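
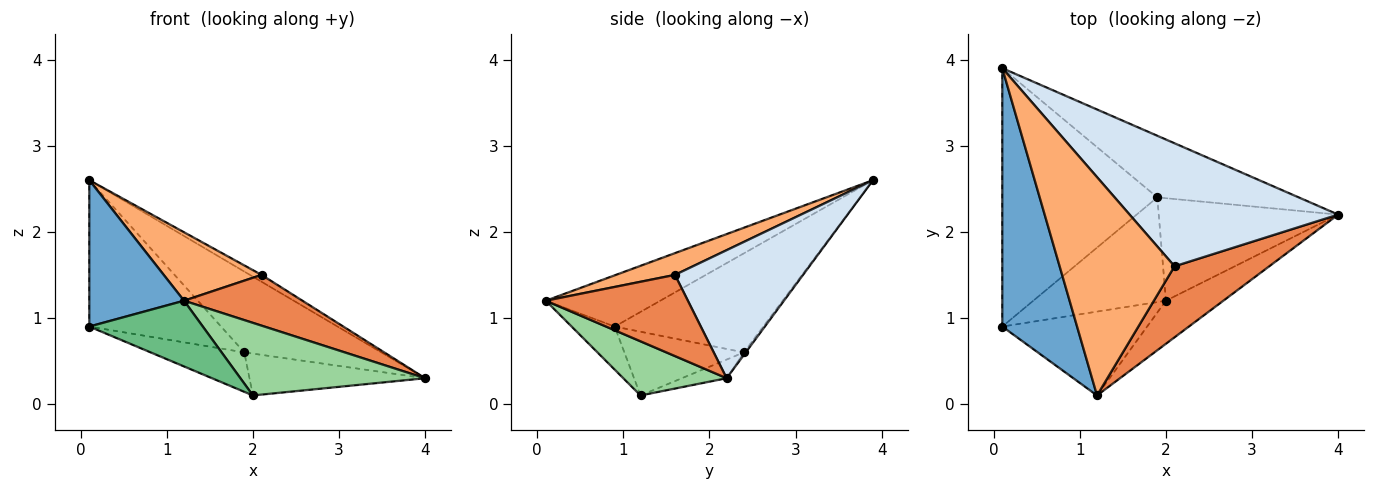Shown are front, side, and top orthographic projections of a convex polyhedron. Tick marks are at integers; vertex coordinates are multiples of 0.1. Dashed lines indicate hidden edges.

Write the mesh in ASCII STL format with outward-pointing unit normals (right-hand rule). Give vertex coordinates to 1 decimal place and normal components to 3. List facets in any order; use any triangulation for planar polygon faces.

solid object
 facet normal -0.512 -0.424 0.747
  outer loop
   vertex 1.2 0.1 1.2
   vertex 0.1 3.9 2.6
   vertex 0.1 0.9 0.9
  endloop
 endfacet
 facet normal -0.486 0.431 -0.760
  outer loop
   vertex 1.9 2.4 0.6
   vertex 0.1 0.9 0.9
   vertex 0.1 3.9 2.6
  endloop
 endfacet
 facet normal -0.011 0.795 -0.606
  outer loop
   vertex 1.9 2.4 0.6
   vertex 0.1 3.9 2.6
   vertex 4.0 2.2 0.3
  endloop
 endfacet
 facet normal 0.523 0.047 0.851
  outer loop
   vertex 2.1 1.6 1.5
   vertex 4.0 2.2 0.3
   vertex 0.1 3.9 2.6
  endloop
 endfacet
 facet normal 0.572 -0.477 0.667
  outer loop
   vertex 2.1 1.6 1.5
   vertex 1.2 0.1 1.2
   vertex 4.0 2.2 0.3
  endloop
 endfacet
 facet normal 0.178 -0.294 0.939
  outer loop
   vertex 2.1 1.6 1.5
   vertex 0.1 3.9 2.6
   vertex 1.2 0.1 1.2
  endloop
 endfacet
 facet normal -0.410 0.321 -0.854
  outer loop
   vertex 2.0 1.2 0.1
   vertex 0.1 0.9 0.9
   vertex 1.9 2.4 0.6
  endloop
 endfacet
 facet normal -0.096 0.376 -0.922
  outer loop
   vertex 2.0 1.2 0.1
   vertex 1.9 2.4 0.6
   vertex 4.0 2.2 0.3
  endloop
 endfacet
 facet normal -0.228 -0.601 -0.766
  outer loop
   vertex 2.0 1.2 0.1
   vertex 1.2 0.1 1.2
   vertex 0.1 0.9 0.9
  endloop
 endfacet
 facet normal 0.433 -0.775 -0.460
  outer loop
   vertex 2.0 1.2 0.1
   vertex 4.0 2.2 0.3
   vertex 1.2 0.1 1.2
  endloop
 endfacet
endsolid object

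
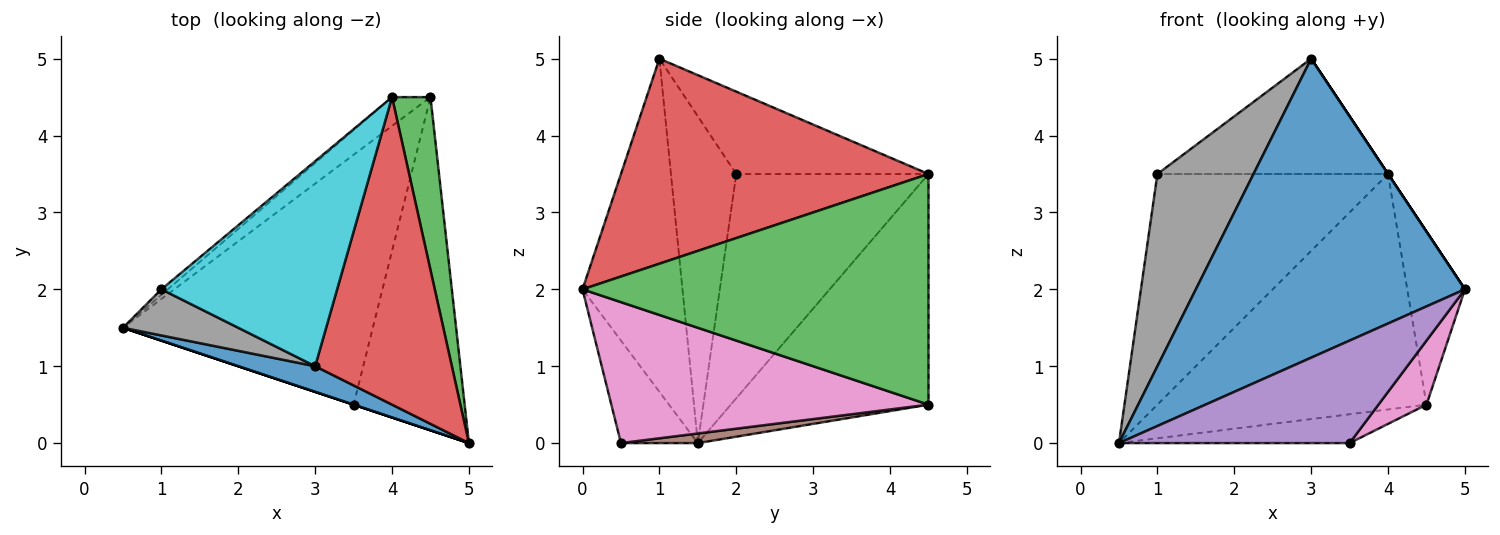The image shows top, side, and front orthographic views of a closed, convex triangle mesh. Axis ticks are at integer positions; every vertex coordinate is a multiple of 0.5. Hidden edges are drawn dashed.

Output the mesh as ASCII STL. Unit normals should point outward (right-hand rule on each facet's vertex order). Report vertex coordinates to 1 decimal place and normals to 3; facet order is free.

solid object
 facet normal -0.347 -0.934 0.080
  outer loop
   vertex 3.0 1.0 5.0
   vertex 0.5 1.5 0.0
   vertex 5.0 0.0 2.0
  endloop
 endfacet
 facet normal -0.589 0.802 -0.098
  outer loop
   vertex 4.0 4.5 3.5
   vertex 4.5 4.5 0.5
   vertex 0.5 1.5 0.0
  endloop
 endfacet
 facet normal 0.973 0.162 0.162
  outer loop
   vertex 4.0 4.5 3.5
   vertex 5.0 0.0 2.0
   vertex 4.5 4.5 0.5
  endloop
 endfacet
 facet normal 0.832 0.000 0.555
  outer loop
   vertex 4.0 4.5 3.5
   vertex 3.0 1.0 5.0
   vertex 5.0 0.0 2.0
  endloop
 endfacet
 facet normal -0.316 -0.949 0.000
  outer loop
   vertex 3.5 0.5 0.0
   vertex 5.0 0.0 2.0
   vertex 0.5 1.5 0.0
  endloop
 endfacet
 facet normal 0.038 0.115 -0.993
  outer loop
   vertex 3.5 0.5 0.0
   vertex 0.5 1.5 0.0
   vertex 4.5 4.5 0.5
  endloop
 endfacet
 facet normal 0.780 -0.118 -0.615
  outer loop
   vertex 3.5 0.5 0.0
   vertex 4.5 4.5 0.5
   vertex 5.0 0.0 2.0
  endloop
 endfacet
 facet normal -0.552 -0.811 0.195
  outer loop
   vertex 1.0 2.0 3.5
   vertex 0.5 1.5 0.0
   vertex 3.0 1.0 5.0
  endloop
 endfacet
 facet normal -0.640 0.768 -0.018
  outer loop
   vertex 1.0 2.0 3.5
   vertex 4.0 4.5 3.5
   vertex 0.5 1.5 0.0
  endloop
 endfacet
 facet normal -0.378 0.454 0.807
  outer loop
   vertex 1.0 2.0 3.5
   vertex 3.0 1.0 5.0
   vertex 4.0 4.5 3.5
  endloop
 endfacet
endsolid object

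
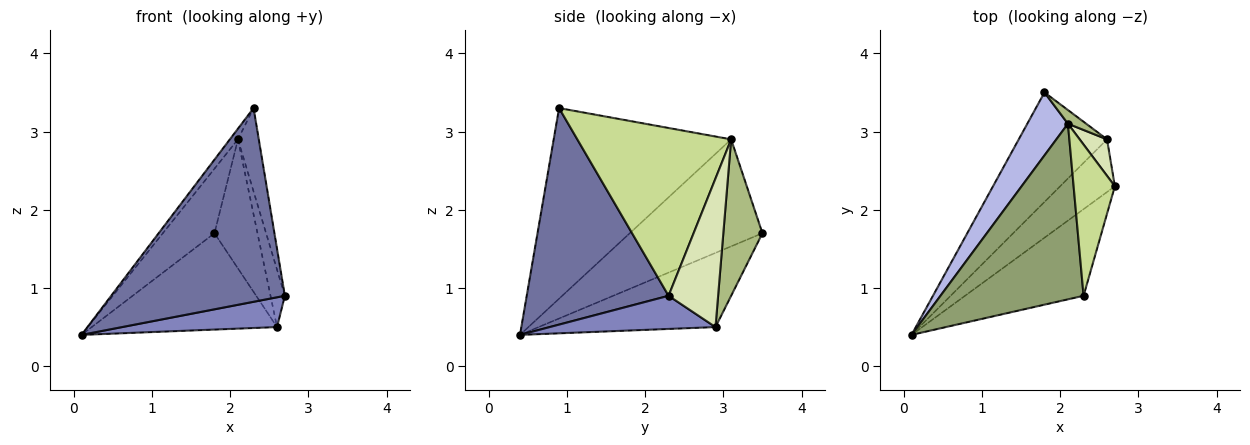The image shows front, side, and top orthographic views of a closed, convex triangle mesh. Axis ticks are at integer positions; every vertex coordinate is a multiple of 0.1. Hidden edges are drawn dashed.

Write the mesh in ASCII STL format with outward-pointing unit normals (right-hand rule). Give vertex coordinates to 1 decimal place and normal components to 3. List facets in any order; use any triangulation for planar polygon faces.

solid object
 facet normal 0.598 -0.732 -0.327
  outer loop
   vertex 2.3 0.9 3.3
   vertex 0.1 0.4 0.4
   vertex 2.7 2.3 0.9
  endloop
 endfacet
 facet normal 0.466 -0.436 -0.770
  outer loop
   vertex 2.6 2.9 0.5
   vertex 2.7 2.3 0.9
   vertex 0.1 0.4 0.4
  endloop
 endfacet
 facet normal -0.533 0.559 -0.635
  outer loop
   vertex 2.6 2.9 0.5
   vertex 0.1 0.4 0.4
   vertex 1.8 3.5 1.7
  endloop
 endfacet
 facet normal -0.879 0.342 0.334
  outer loop
   vertex 2.1 3.1 2.9
   vertex 1.8 3.5 1.7
   vertex 0.1 0.4 0.4
  endloop
 endfacet
 facet normal -0.799 0.036 0.600
  outer loop
   vertex 2.1 3.1 2.9
   vertex 0.1 0.4 0.4
   vertex 2.3 0.9 3.3
  endloop
 endfacet
 facet normal 0.671 0.738 0.078
  outer loop
   vertex 2.1 3.1 2.9
   vertex 2.6 2.9 0.5
   vertex 1.8 3.5 1.7
  endloop
 endfacet
 facet normal 0.963 0.131 0.237
  outer loop
   vertex 2.1 3.1 2.9
   vertex 2.3 0.9 3.3
   vertex 2.7 2.3 0.9
  endloop
 endfacet
 facet normal 0.946 0.274 0.174
  outer loop
   vertex 2.1 3.1 2.9
   vertex 2.7 2.3 0.9
   vertex 2.6 2.9 0.5
  endloop
 endfacet
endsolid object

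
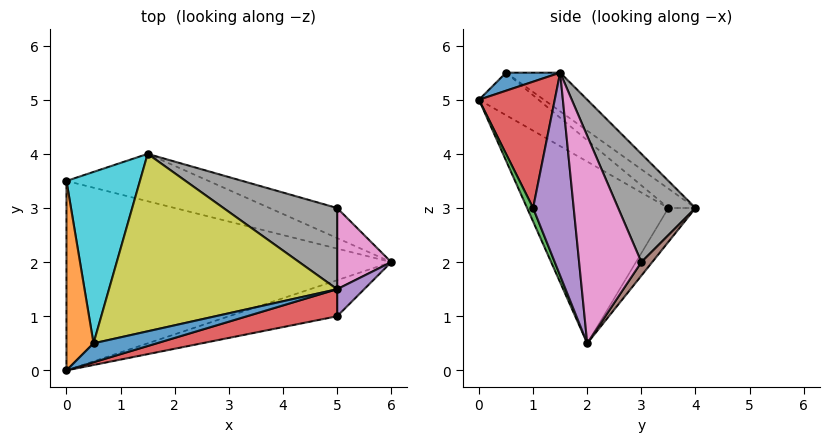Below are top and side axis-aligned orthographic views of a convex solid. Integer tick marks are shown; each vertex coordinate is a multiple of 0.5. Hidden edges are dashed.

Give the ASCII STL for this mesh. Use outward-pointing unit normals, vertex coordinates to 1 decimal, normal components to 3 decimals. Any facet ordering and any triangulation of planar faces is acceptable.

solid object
 facet normal -0.437 -0.446 -0.781
  outer loop
   vertex 0.0 3.5 3.0
   vertex 6.0 2.0 0.5
   vertex 0.0 0.0 5.0
  endloop
 endfacet
 facet normal -0.190 0.571 -0.799
  outer loop
   vertex 0.0 3.5 3.0
   vertex 1.5 4.0 3.0
   vertex 6.0 2.0 0.5
  endloop
 endfacet
 facet normal 0.044 -0.934 -0.356
  outer loop
   vertex 5.0 1.0 3.0
   vertex 0.0 0.0 5.0
   vertex 6.0 2.0 0.5
  endloop
 endfacet
 facet normal 0.265 -0.946 0.189
  outer loop
   vertex 5.0 1.0 3.0
   vertex 5.0 1.5 5.5
   vertex 0.0 0.0 5.0
  endloop
 endfacet
 facet normal 0.827 -0.551 0.110
  outer loop
   vertex 5.0 1.0 3.0
   vertex 6.0 2.0 0.5
   vertex 5.0 1.5 5.5
  endloop
 endfacet
 facet normal 0.101 0.858 -0.504
  outer loop
   vertex 5.0 3.0 2.0
   vertex 6.0 2.0 0.5
   vertex 1.5 4.0 3.0
  endloop
 endfacet
 facet normal 0.834 0.507 0.217
  outer loop
   vertex 5.0 3.0 2.0
   vertex 5.0 1.5 5.5
   vertex 6.0 2.0 0.5
  endloop
 endfacet
 facet normal 0.351 0.861 0.369
  outer loop
   vertex 5.0 3.0 2.0
   vertex 1.5 4.0 3.0
   vertex 5.0 1.5 5.5
  endloop
 endfacet
 facet normal -0.134 0.601 0.788
  outer loop
   vertex 0.5 0.5 5.5
   vertex 5.0 1.5 5.5
   vertex 1.5 4.0 3.0
  endloop
 endfacet
 facet normal -0.202 0.607 0.769
  outer loop
   vertex 0.5 0.5 5.5
   vertex 1.5 4.0 3.0
   vertex 0.0 3.5 3.0
  endloop
 endfacet
 facet normal 0.173 -0.777 0.605
  outer loop
   vertex 0.5 0.5 5.5
   vertex 0.0 0.0 5.0
   vertex 5.0 1.5 5.5
  endloop
 endfacet
 facet normal -0.807 0.293 0.513
  outer loop
   vertex 0.5 0.5 5.5
   vertex 0.0 3.5 3.0
   vertex 0.0 0.0 5.0
  endloop
 endfacet
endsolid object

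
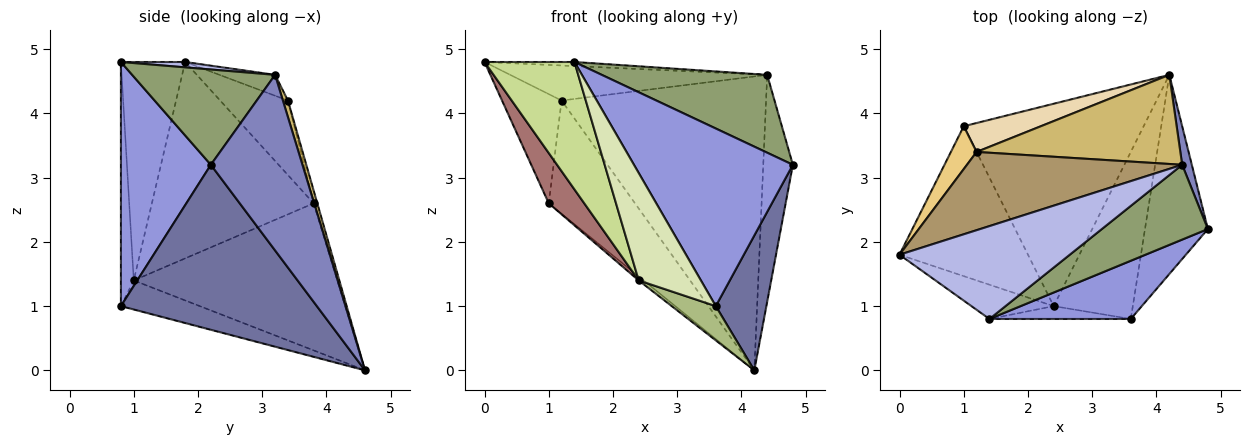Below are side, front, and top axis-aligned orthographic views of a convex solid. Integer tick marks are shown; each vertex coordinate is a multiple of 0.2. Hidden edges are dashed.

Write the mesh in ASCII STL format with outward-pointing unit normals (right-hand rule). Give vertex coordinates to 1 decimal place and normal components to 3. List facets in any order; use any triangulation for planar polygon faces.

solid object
 facet normal 0.908 -0.235 -0.346
  outer loop
   vertex 3.6 0.8 1.0
   vertex 4.2 4.6 0.0
   vertex 4.8 2.2 3.2
  endloop
 endfacet
 facet normal 0.950 0.307 0.052
  outer loop
   vertex 4.4 3.2 4.6
   vertex 4.8 2.2 3.2
   vertex 4.2 4.6 0.0
  endloop
 endfacet
 facet normal 0.474 -0.837 0.274
  outer loop
   vertex 1.4 0.8 4.8
   vertex 3.6 0.8 1.0
   vertex 4.8 2.2 3.2
  endloop
 endfacet
 facet normal 0.031 0.044 0.999
  outer loop
   vertex 1.4 0.8 4.8
   vertex 4.4 3.2 4.6
   vertex 0.0 1.8 4.8
  endloop
 endfacet
 facet normal 0.529 -0.612 0.588
  outer loop
   vertex 1.4 0.8 4.8
   vertex 4.8 2.2 3.2
   vertex 4.4 3.2 4.6
  endloop
 endfacet
 facet normal -0.339 -0.189 -0.922
  outer loop
   vertex 2.4 1.0 1.4
   vertex 4.2 4.6 0.0
   vertex 3.6 0.8 1.0
  endloop
 endfacet
 facet normal -0.568 -0.795 -0.214
  outer loop
   vertex 2.4 1.0 1.4
   vertex 1.4 0.8 4.8
   vertex 0.0 1.8 4.8
  endloop
 endfacet
 facet normal -0.201 -0.973 -0.116
  outer loop
   vertex 2.4 1.0 1.4
   vertex 3.6 0.8 1.0
   vertex 1.4 0.8 4.8
  endloop
 endfacet
 facet normal -0.088 0.407 0.909
  outer loop
   vertex 1.2 3.4 4.2
   vertex 0.0 1.8 4.8
   vertex 4.4 3.2 4.6
  endloop
 endfacet
 facet normal 0.024 0.957 0.290
  outer loop
   vertex 1.2 3.4 4.2
   vertex 4.4 3.2 4.6
   vertex 4.2 4.6 0.0
  endloop
 endfacet
 facet normal -0.727 0.639 0.251
  outer loop
   vertex 1.0 3.8 2.6
   vertex 0.0 1.8 4.8
   vertex 1.2 3.4 4.2
  endloop
 endfacet
 facet normal -0.041 0.968 0.247
  outer loop
   vertex 1.0 3.8 2.6
   vertex 1.2 3.4 4.2
   vertex 4.2 4.6 0.0
  endloop
 endfacet
 facet normal -0.823 -0.181 -0.538
  outer loop
   vertex 1.0 3.8 2.6
   vertex 2.4 1.0 1.4
   vertex 0.0 1.8 4.8
  endloop
 endfacet
 facet normal -0.633 0.015 -0.774
  outer loop
   vertex 1.0 3.8 2.6
   vertex 4.2 4.6 0.0
   vertex 2.4 1.0 1.4
  endloop
 endfacet
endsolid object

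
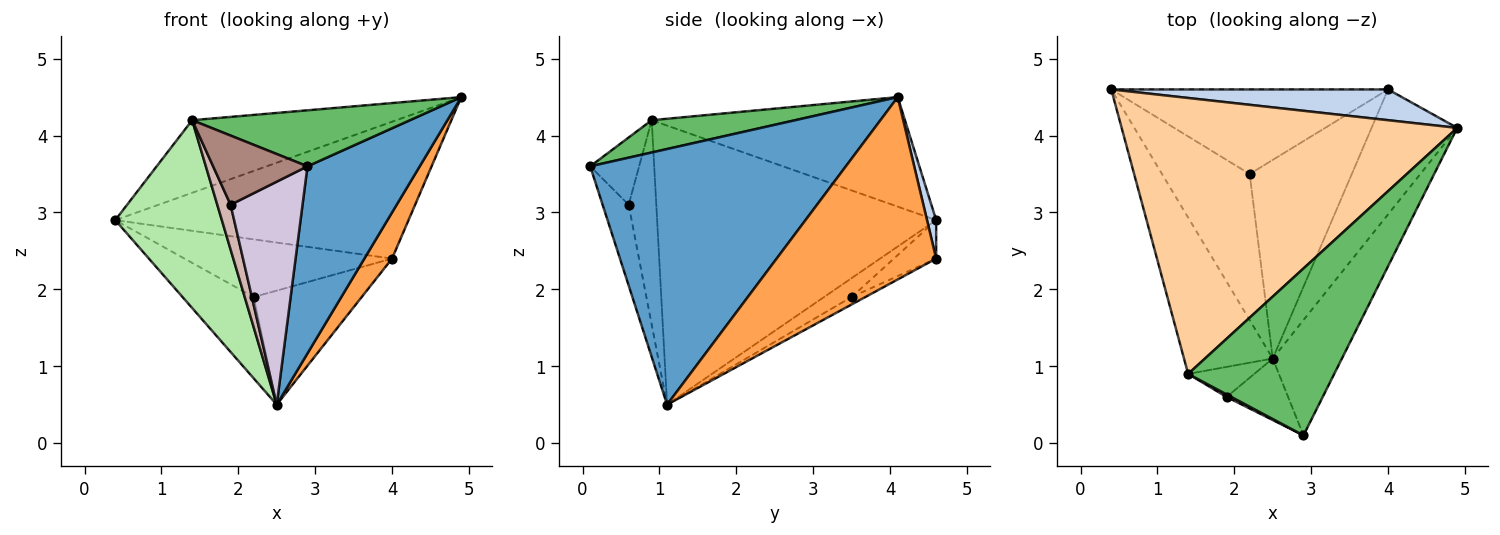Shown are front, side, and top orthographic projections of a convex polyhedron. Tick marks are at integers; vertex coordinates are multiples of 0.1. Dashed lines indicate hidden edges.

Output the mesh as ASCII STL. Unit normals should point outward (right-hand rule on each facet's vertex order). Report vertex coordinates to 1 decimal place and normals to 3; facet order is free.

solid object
 facet normal 0.889 -0.390 -0.241
  outer loop
   vertex 2.5 1.1 0.5
   vertex 4.9 4.1 4.5
   vertex 2.9 0.1 3.6
  endloop
 endfacet
 facet normal 0.030 0.975 0.219
  outer loop
   vertex 4.0 4.6 2.4
   vertex 0.4 4.6 2.9
   vertex 4.9 4.1 4.5
  endloop
 endfacet
 facet normal 0.894 -0.155 -0.420
  outer loop
   vertex 4.0 4.6 2.4
   vertex 4.9 4.1 4.5
   vertex 2.5 1.1 0.5
  endloop
 endfacet
 facet normal -0.301 0.243 0.922
  outer loop
   vertex 1.4 0.9 4.2
   vertex 4.9 4.1 4.5
   vertex 0.4 4.6 2.9
  endloop
 endfacet
 facet normal 0.205 -0.311 0.928
  outer loop
   vertex 1.4 0.9 4.2
   vertex 2.9 0.1 3.6
   vertex 4.9 4.1 4.5
  endloop
 endfacet
 facet normal -0.896 -0.342 -0.285
  outer loop
   vertex 1.4 0.9 4.2
   vertex 0.4 4.6 2.9
   vertex 2.5 1.1 0.5
  endloop
 endfacet
 facet normal -0.185 0.478 -0.859
  outer loop
   vertex 2.2 3.5 1.9
   vertex 2.5 1.1 0.5
   vertex 0.4 4.6 2.9
  endloop
 endfacet
 facet normal -0.114 0.560 -0.821
  outer loop
   vertex 2.2 3.5 1.9
   vertex 0.4 4.6 2.9
   vertex 4.0 4.6 2.4
  endloop
 endfacet
 facet normal -0.063 0.497 -0.865
  outer loop
   vertex 2.2 3.5 1.9
   vertex 4.0 4.6 2.4
   vertex 2.5 1.1 0.5
  endloop
 endfacet
 facet normal -0.330 -0.910 -0.251
  outer loop
   vertex 1.9 0.6 3.1
   vertex 2.5 1.1 0.5
   vertex 2.9 0.1 3.6
  endloop
 endfacet
 facet normal -0.460 -0.887 0.033
  outer loop
   vertex 1.9 0.6 3.1
   vertex 2.9 0.1 3.6
   vertex 1.4 0.9 4.2
  endloop
 endfacet
 facet normal -0.865 -0.416 -0.280
  outer loop
   vertex 1.9 0.6 3.1
   vertex 1.4 0.9 4.2
   vertex 2.5 1.1 0.5
  endloop
 endfacet
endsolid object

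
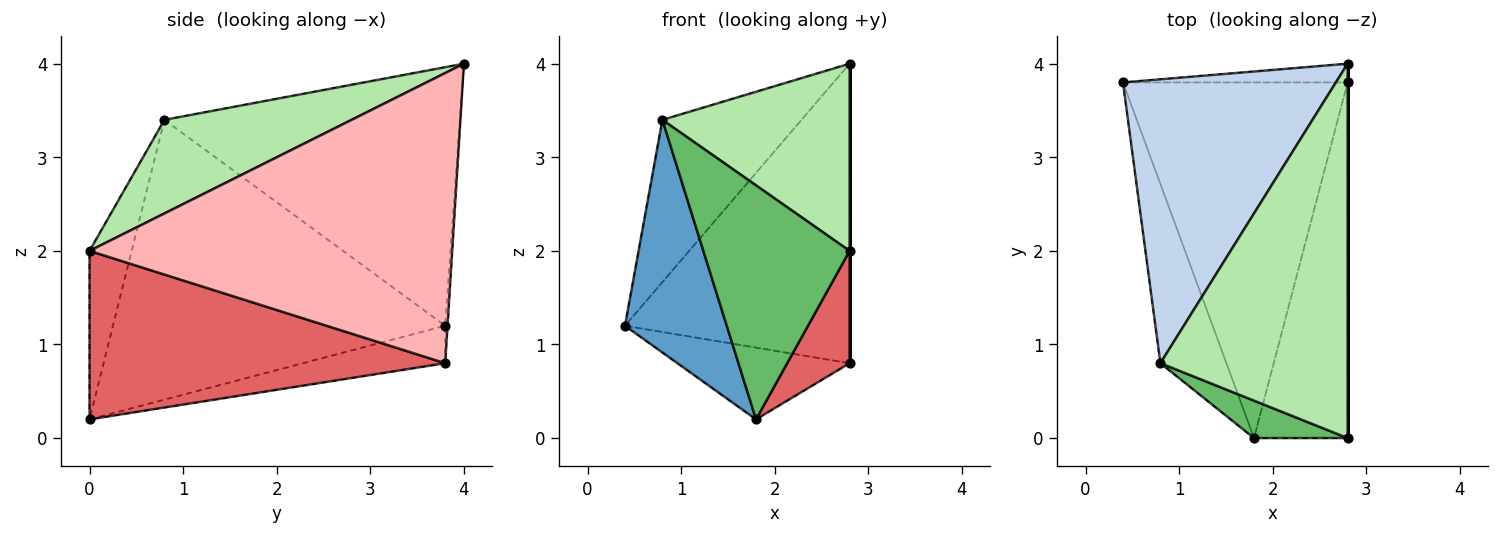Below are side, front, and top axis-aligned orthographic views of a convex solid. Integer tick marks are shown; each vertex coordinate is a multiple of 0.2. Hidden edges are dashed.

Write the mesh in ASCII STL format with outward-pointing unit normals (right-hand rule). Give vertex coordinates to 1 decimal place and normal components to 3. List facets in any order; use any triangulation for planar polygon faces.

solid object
 facet normal -0.933 -0.286 -0.220
  outer loop
   vertex 0.8 0.8 3.4
   vertex 0.4 3.8 1.2
   vertex 1.8 0.0 0.2
  endloop
 endfacet
 facet normal -0.726 0.341 0.598
  outer loop
   vertex 0.8 0.8 3.4
   vertex 2.8 4.0 4.0
   vertex 0.4 3.8 1.2
  endloop
 endfacet
 facet normal -0.161 0.195 -0.967
  outer loop
   vertex 2.8 3.8 0.8
   vertex 1.8 0.0 0.2
   vertex 0.4 3.8 1.2
  endloop
 endfacet
 facet normal -0.010 0.998 -0.062
  outer loop
   vertex 2.8 3.8 0.8
   vertex 0.4 3.8 1.2
   vertex 2.8 4.0 4.0
  endloop
 endfacet
 facet normal -0.274 -0.950 0.152
  outer loop
   vertex 2.8 0.0 2.0
   vertex 0.8 0.8 3.4
   vertex 1.8 0.0 0.2
  endloop
 endfacet
 facet normal 0.408 -0.408 0.816
  outer loop
   vertex 2.8 0.0 2.0
   vertex 2.8 4.0 4.0
   vertex 0.8 0.8 3.4
  endloop
 endfacet
 facet normal 0.864 -0.152 -0.480
  outer loop
   vertex 2.8 0.0 2.0
   vertex 1.8 0.0 0.2
   vertex 2.8 3.8 0.8
  endloop
 endfacet
 facet normal 1.000 0.000 0.000
  outer loop
   vertex 2.8 0.0 2.0
   vertex 2.8 3.8 0.8
   vertex 2.8 4.0 4.0
  endloop
 endfacet
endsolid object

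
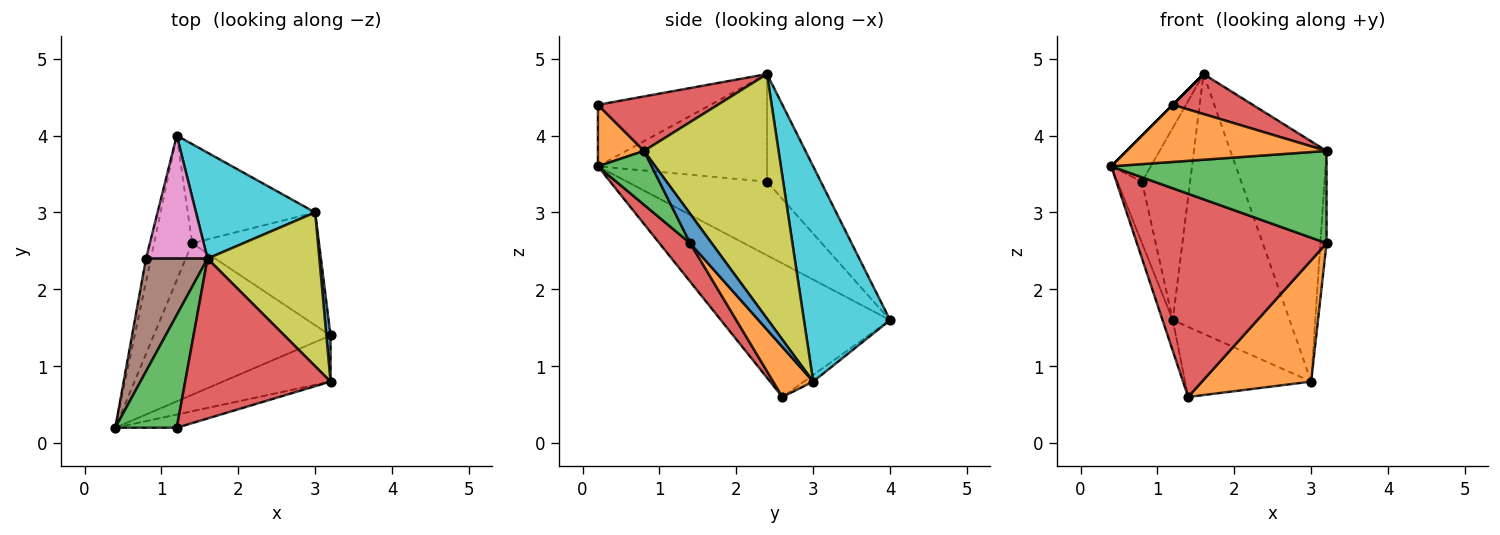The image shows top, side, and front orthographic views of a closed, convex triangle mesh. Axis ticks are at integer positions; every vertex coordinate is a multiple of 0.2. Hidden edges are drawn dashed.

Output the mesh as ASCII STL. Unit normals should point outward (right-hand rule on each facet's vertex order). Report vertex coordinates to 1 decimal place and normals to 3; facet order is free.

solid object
 facet normal -0.960 0.058 -0.273
  outer loop
   vertex 1.4 2.6 0.6
   vertex 0.4 0.2 3.6
   vertex 1.2 4.0 1.6
  endloop
 endfacet
 facet normal 0.219 -0.951 -0.219
  outer loop
   vertex 1.2 0.2 4.4
   vertex 0.4 0.2 3.6
   vertex 3.2 0.8 3.8
  endloop
 endfacet
 facet normal -0.707 0.000 0.707
  outer loop
   vertex 1.2 0.2 4.4
   vertex 1.6 2.4 4.8
   vertex 0.4 0.2 3.6
  endloop
 endfacet
 facet normal 0.342 -0.228 0.912
  outer loop
   vertex 1.2 0.2 4.4
   vertex 3.2 0.8 3.8
   vertex 1.6 2.4 4.8
  endloop
 endfacet
 facet normal -0.983 0.173 -0.065
  outer loop
   vertex 0.8 2.4 3.4
   vertex 1.2 4.0 1.6
   vertex 0.4 0.2 3.6
  endloop
 endfacet
 facet normal -0.851 0.199 0.486
  outer loop
   vertex 0.8 2.4 3.4
   vertex 0.4 0.2 3.6
   vertex 1.6 2.4 4.8
  endloop
 endfacet
 facet normal -0.686 0.613 0.392
  outer loop
   vertex 0.8 2.4 3.4
   vertex 1.6 2.4 4.8
   vertex 1.2 4.0 1.6
  endloop
 endfacet
 facet normal -0.042 0.577 -0.816
  outer loop
   vertex 3.0 3.0 0.8
   vertex 1.4 2.6 0.6
   vertex 1.2 4.0 1.6
  endloop
 endfacet
 facet normal 0.763 0.545 0.349
  outer loop
   vertex 3.0 3.0 0.8
   vertex 1.6 2.4 4.8
   vertex 3.2 0.8 3.8
  endloop
 endfacet
 facet normal 0.564 0.765 0.312
  outer loop
   vertex 3.0 3.0 0.8
   vertex 1.2 4.0 1.6
   vertex 1.6 2.4 4.8
  endloop
 endfacet
 facet normal 0.953 0.272 0.136
  outer loop
   vertex 3.2 1.4 2.6
   vertex 3.0 3.0 0.8
   vertex 3.2 0.8 3.8
  endloop
 endfacet
 facet normal 0.259 -0.707 -0.658
  outer loop
   vertex 3.2 1.4 2.6
   vertex 1.4 2.6 0.6
   vertex 3.0 3.0 0.8
  endloop
 endfacet
 facet normal 0.218 -0.873 -0.436
  outer loop
   vertex 3.2 1.4 2.6
   vertex 3.2 0.8 3.8
   vertex 0.4 0.2 3.6
  endloop
 endfacet
 facet normal 0.129 -0.795 -0.593
  outer loop
   vertex 3.2 1.4 2.6
   vertex 0.4 0.2 3.6
   vertex 1.4 2.6 0.6
  endloop
 endfacet
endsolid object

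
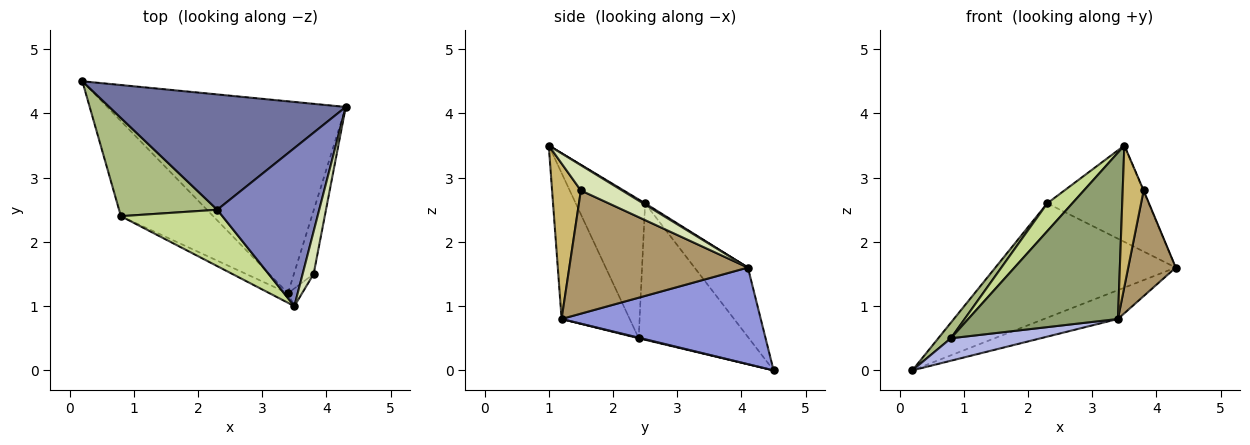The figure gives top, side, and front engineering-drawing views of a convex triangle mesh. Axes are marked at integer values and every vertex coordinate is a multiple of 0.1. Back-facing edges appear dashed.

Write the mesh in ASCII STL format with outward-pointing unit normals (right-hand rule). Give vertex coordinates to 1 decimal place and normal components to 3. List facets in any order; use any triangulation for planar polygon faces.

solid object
 facet normal -0.204 0.689 0.695
  outer loop
   vertex 2.3 2.5 2.6
   vertex 4.3 4.1 1.6
   vertex 0.2 4.5 0.0
  endloop
 endfacet
 facet normal 0.010 0.521 0.854
  outer loop
   vertex 2.3 2.5 2.6
   vertex 3.5 1.0 3.5
   vertex 4.3 4.1 1.6
  endloop
 endfacet
 facet normal 0.372 0.138 -0.918
  outer loop
   vertex 3.4 1.2 0.8
   vertex 0.2 4.5 0.0
   vertex 4.3 4.1 1.6
  endloop
 endfacet
 facet normal 0.006 -0.230 -0.973
  outer loop
   vertex 0.8 2.4 0.5
   vertex 0.2 4.5 0.0
   vertex 3.4 1.2 0.8
  endloop
 endfacet
 facet normal -0.414 -0.909 -0.052
  outer loop
   vertex 0.8 2.4 0.5
   vertex 3.4 1.2 0.8
   vertex 3.5 1.0 3.5
  endloop
 endfacet
 facet normal -0.808 -0.092 0.582
  outer loop
   vertex 0.8 2.4 0.5
   vertex 2.3 2.5 2.6
   vertex 0.2 4.5 0.0
  endloop
 endfacet
 facet normal -0.775 -0.280 0.567
  outer loop
   vertex 0.8 2.4 0.5
   vertex 3.5 1.0 3.5
   vertex 2.3 2.5 2.6
  endloop
 endfacet
 facet normal 0.917 0.008 0.398
  outer loop
   vertex 3.8 1.5 2.8
   vertex 4.3 4.1 1.6
   vertex 3.5 1.0 3.5
  endloop
 endfacet
 facet normal 0.955 -0.254 -0.153
  outer loop
   vertex 3.8 1.5 2.8
   vertex 3.4 1.2 0.8
   vertex 4.3 4.1 1.6
  endloop
 endfacet
 facet normal 0.807 -0.587 -0.073
  outer loop
   vertex 3.8 1.5 2.8
   vertex 3.5 1.0 3.5
   vertex 3.4 1.2 0.8
  endloop
 endfacet
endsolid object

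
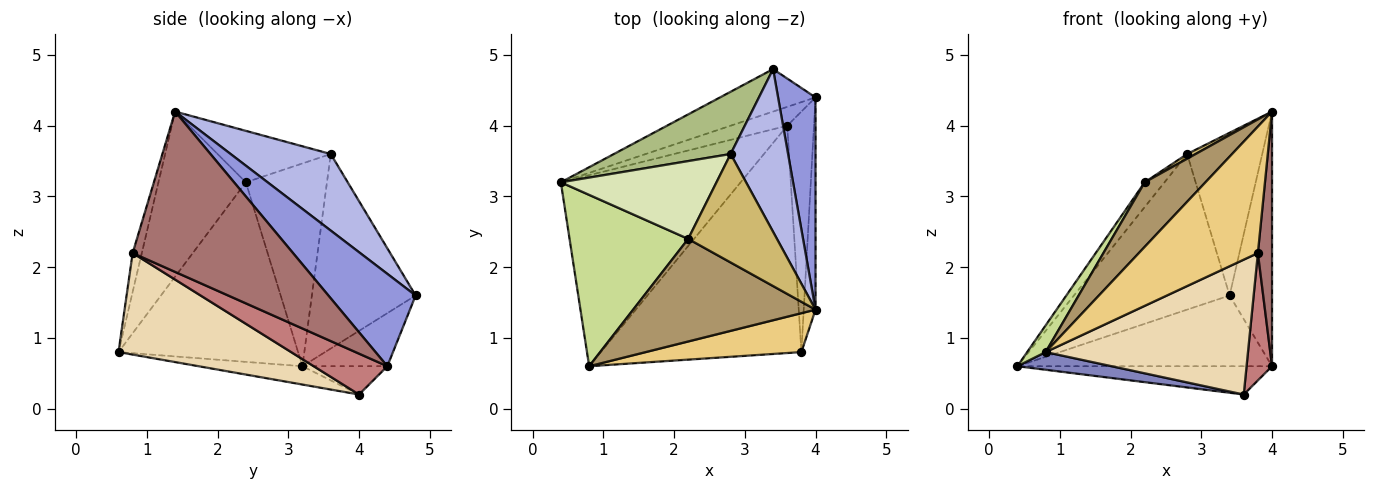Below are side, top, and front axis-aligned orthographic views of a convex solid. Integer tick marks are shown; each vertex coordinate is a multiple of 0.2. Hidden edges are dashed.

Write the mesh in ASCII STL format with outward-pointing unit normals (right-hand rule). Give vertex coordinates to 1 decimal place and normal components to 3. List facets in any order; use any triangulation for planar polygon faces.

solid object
 facet normal -0.267 0.802 -0.535
  outer loop
   vertex 3.6 4.0 0.2
   vertex 0.4 3.2 0.6
   vertex 4.0 4.4 0.6
  endloop
 endfacet
 facet normal -0.101 -0.092 -0.991
  outer loop
   vertex 3.6 4.0 0.2
   vertex 0.8 0.6 0.8
   vertex 0.4 3.2 0.6
  endloop
 endfacet
 facet normal 0.845 0.411 0.343
  outer loop
   vertex 3.4 4.8 1.6
   vertex 4.0 1.4 4.2
   vertex 4.0 4.4 0.6
  endloop
 endfacet
 facet normal 0.686 0.514 0.514
  outer loop
   vertex 3.4 4.8 1.6
   vertex 2.8 3.6 3.6
   vertex 4.0 1.4 4.2
  endloop
 endfacet
 facet normal -0.275 0.824 -0.495
  outer loop
   vertex 3.4 4.8 1.6
   vertex 4.0 4.4 0.6
   vertex 0.4 3.2 0.6
  endloop
 endfacet
 facet normal -0.526 0.789 0.316
  outer loop
   vertex 3.4 4.8 1.6
   vertex 0.4 3.2 0.6
   vertex 2.8 3.6 3.6
  endloop
 endfacet
 facet normal -0.831 -0.086 0.549
  outer loop
   vertex 2.2 2.4 3.2
   vertex 0.4 3.2 0.6
   vertex 0.8 0.6 0.8
  endloop
 endfacet
 facet normal -0.779 0.190 0.598
  outer loop
   vertex 2.2 2.4 3.2
   vertex 2.8 3.6 3.6
   vertex 0.4 3.2 0.6
  endloop
 endfacet
 facet normal -0.608 -0.423 0.672
  outer loop
   vertex 2.2 2.4 3.2
   vertex 0.8 0.6 0.8
   vertex 4.0 1.4 4.2
  endloop
 endfacet
 facet normal -0.501 -0.038 0.865
  outer loop
   vertex 2.2 2.4 3.2
   vertex 4.0 1.4 4.2
   vertex 2.8 3.6 3.6
  endloop
 endfacet
 facet normal -0.073 -0.953 0.293
  outer loop
   vertex 3.8 0.8 2.2
   vertex 4.0 1.4 4.2
   vertex 0.8 0.6 0.8
  endloop
 endfacet
 facet normal 0.399 -0.468 -0.789
  outer loop
   vertex 3.8 0.8 2.2
   vertex 0.8 0.6 0.8
   vertex 3.6 4.0 0.2
  endloop
 endfacet
 facet normal 0.993 -0.088 -0.073
  outer loop
   vertex 3.8 0.8 2.2
   vertex 4.0 4.4 0.6
   vertex 4.0 1.4 4.2
  endloop
 endfacet
 facet normal 0.804 -0.278 -0.526
  outer loop
   vertex 3.8 0.8 2.2
   vertex 3.6 4.0 0.2
   vertex 4.0 4.4 0.6
  endloop
 endfacet
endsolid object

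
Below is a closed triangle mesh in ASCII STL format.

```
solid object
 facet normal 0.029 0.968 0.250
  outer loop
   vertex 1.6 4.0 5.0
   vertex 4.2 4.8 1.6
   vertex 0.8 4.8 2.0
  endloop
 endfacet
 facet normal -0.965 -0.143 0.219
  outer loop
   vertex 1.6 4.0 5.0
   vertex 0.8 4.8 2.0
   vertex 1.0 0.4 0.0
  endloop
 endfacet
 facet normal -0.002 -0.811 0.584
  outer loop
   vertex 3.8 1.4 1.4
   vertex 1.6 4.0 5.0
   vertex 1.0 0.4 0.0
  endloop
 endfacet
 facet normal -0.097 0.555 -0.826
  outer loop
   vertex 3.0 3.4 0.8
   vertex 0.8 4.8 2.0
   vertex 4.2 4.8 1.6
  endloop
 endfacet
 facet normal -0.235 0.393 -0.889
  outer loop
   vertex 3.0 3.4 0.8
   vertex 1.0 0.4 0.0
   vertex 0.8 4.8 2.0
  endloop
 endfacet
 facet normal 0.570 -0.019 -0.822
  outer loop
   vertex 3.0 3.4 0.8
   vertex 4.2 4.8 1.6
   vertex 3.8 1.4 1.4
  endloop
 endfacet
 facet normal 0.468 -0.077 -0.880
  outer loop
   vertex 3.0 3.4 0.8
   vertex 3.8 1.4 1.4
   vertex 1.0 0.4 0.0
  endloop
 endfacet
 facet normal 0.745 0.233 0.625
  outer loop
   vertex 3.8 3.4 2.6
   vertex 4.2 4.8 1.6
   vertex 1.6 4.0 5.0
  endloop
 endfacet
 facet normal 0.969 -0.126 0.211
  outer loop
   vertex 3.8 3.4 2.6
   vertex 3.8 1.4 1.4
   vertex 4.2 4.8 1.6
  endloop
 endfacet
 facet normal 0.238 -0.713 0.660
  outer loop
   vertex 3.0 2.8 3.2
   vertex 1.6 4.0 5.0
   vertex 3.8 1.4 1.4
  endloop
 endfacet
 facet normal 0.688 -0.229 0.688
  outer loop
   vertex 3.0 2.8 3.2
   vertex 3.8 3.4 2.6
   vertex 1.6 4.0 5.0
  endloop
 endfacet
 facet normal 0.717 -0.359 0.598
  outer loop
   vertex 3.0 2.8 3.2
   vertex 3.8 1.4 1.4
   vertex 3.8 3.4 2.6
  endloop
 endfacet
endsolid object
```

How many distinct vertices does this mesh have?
8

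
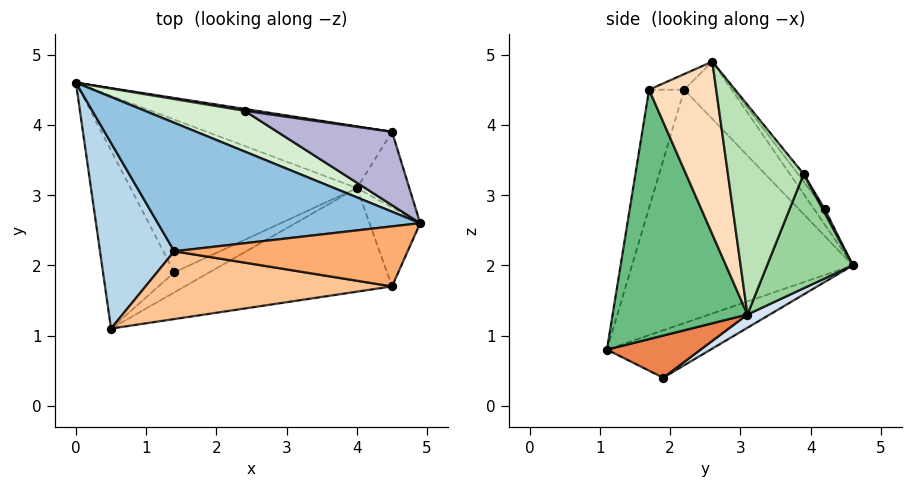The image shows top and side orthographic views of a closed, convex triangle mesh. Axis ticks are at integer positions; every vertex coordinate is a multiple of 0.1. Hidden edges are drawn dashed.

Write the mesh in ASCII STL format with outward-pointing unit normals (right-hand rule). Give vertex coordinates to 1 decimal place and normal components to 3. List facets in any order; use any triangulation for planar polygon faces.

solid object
 facet normal -0.542 0.202 -0.816
  outer loop
   vertex 1.4 1.9 0.4
   vertex 0.5 1.1 0.8
   vertex 0.0 4.6 2.0
  endloop
 endfacet
 facet normal -0.159 0.666 0.729
  outer loop
   vertex 1.4 2.2 4.5
   vertex 4.9 2.6 4.9
   vertex 0.0 4.6 2.0
  endloop
 endfacet
 facet normal -0.927 -0.233 0.295
  outer loop
   vertex 1.4 2.2 4.5
   vertex 0.0 4.6 2.0
   vertex 0.5 1.1 0.8
  endloop
 endfacet
 facet normal 0.050 0.528 -0.848
  outer loop
   vertex 4.0 3.1 1.3
   vertex 1.4 1.9 0.4
   vertex 0.0 4.6 2.0
  endloop
 endfacet
 facet normal 0.496 -0.764 -0.413
  outer loop
   vertex 4.0 3.1 1.3
   vertex 0.5 1.1 0.8
   vertex 1.4 1.9 0.4
  endloop
 endfacet
 facet normal -0.062 -0.382 0.922
  outer loop
   vertex 4.5 1.7 4.5
   vertex 4.9 2.6 4.9
   vertex 1.4 2.2 4.5
  endloop
 endfacet
 facet normal -0.151 -0.937 0.315
  outer loop
   vertex 4.5 1.7 4.5
   vertex 1.4 2.2 4.5
   vertex 0.5 1.1 0.8
  endloop
 endfacet
 facet normal 0.919 -0.288 -0.270
  outer loop
   vertex 4.5 1.7 4.5
   vertex 4.0 3.1 1.3
   vertex 4.9 2.6 4.9
  endloop
 endfacet
 facet normal 0.496 -0.765 -0.412
  outer loop
   vertex 4.5 1.7 4.5
   vertex 0.5 1.1 0.8
   vertex 4.0 3.1 1.3
  endloop
 endfacet
 facet normal 0.255 0.874 -0.413
  outer loop
   vertex 4.5 3.9 3.3
   vertex 4.0 3.1 1.3
   vertex 0.0 4.6 2.0
  endloop
 endfacet
 facet normal 0.970 0.000 -0.243
  outer loop
   vertex 4.5 3.9 3.3
   vertex 4.9 2.6 4.9
   vertex 4.0 3.1 1.3
  endloop
 endfacet
 facet normal -0.105 0.727 0.679
  outer loop
   vertex 2.4 4.2 2.8
   vertex 0.0 4.6 2.0
   vertex 4.9 2.6 4.9
  endloop
 endfacet
 facet normal 0.081 0.967 0.242
  outer loop
   vertex 2.4 4.2 2.8
   vertex 4.5 3.9 3.3
   vertex 0.0 4.6 2.0
  endloop
 endfacet
 facet normal -0.041 0.770 0.636
  outer loop
   vertex 2.4 4.2 2.8
   vertex 4.9 2.6 4.9
   vertex 4.5 3.9 3.3
  endloop
 endfacet
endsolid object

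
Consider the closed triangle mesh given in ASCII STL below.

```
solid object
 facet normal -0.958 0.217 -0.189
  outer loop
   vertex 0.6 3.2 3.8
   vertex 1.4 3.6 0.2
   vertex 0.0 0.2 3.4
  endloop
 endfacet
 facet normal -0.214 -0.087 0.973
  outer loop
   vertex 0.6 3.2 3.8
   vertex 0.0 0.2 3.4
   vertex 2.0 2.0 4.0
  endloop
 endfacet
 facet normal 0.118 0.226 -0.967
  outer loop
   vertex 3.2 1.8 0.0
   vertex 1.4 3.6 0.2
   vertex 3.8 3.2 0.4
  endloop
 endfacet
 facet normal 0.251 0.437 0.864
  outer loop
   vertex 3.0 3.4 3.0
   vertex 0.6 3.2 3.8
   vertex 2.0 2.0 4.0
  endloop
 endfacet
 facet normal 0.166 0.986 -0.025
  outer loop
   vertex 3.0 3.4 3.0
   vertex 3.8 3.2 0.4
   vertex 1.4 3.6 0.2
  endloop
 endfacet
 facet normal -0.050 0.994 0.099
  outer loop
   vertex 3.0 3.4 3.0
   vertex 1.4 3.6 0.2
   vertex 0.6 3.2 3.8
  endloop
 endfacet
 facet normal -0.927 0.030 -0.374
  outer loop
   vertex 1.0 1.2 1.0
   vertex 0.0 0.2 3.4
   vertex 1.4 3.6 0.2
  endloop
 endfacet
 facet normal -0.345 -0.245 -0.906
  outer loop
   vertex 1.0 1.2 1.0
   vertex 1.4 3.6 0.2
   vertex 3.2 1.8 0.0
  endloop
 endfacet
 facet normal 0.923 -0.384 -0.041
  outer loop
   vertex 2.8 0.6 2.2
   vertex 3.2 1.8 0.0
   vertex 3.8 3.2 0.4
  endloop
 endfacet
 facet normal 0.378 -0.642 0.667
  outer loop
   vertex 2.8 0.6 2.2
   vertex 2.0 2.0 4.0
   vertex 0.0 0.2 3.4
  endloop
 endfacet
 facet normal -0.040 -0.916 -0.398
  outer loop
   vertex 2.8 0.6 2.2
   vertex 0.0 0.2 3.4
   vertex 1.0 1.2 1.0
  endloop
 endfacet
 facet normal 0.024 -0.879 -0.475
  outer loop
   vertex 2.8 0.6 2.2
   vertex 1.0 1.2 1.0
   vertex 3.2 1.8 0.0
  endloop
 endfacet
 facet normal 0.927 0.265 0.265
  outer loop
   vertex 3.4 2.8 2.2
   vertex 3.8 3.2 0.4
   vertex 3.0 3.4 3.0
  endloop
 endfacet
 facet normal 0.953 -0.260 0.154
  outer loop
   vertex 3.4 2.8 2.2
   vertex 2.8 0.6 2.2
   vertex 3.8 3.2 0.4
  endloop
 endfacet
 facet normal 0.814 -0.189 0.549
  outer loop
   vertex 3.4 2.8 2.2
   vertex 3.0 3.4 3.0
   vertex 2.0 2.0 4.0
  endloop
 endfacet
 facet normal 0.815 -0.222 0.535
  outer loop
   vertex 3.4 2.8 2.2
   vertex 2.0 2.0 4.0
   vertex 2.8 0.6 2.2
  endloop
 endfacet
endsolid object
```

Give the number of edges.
24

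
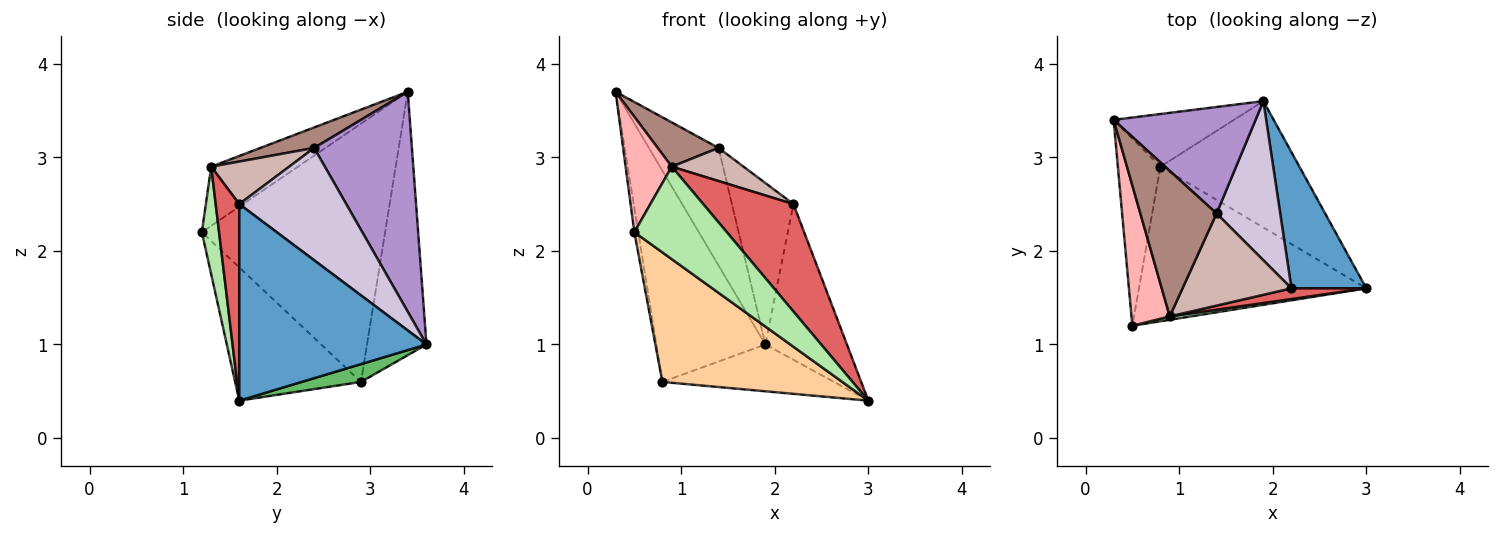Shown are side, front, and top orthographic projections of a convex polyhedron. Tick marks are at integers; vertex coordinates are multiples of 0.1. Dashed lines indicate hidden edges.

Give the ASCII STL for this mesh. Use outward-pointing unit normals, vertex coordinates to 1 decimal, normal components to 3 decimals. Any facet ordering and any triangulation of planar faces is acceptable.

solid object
 facet normal 0.865 0.377 0.330
  outer loop
   vertex 2.2 1.6 2.5
   vertex 3.0 1.6 0.4
   vertex 1.9 3.6 1.0
  endloop
 endfacet
 facet normal -0.986 0.021 -0.163
  outer loop
   vertex 0.8 2.9 0.6
   vertex 0.5 1.2 2.2
   vertex 0.3 3.4 3.7
  endloop
 endfacet
 facet normal -0.468 0.858 -0.214
  outer loop
   vertex 0.8 2.9 0.6
   vertex 0.3 3.4 3.7
   vertex 1.9 3.6 1.0
  endloop
 endfacet
 facet normal -0.410 -0.586 -0.699
  outer loop
   vertex 0.8 2.9 0.6
   vertex 3.0 1.6 0.4
   vertex 0.5 1.2 2.2
  endloop
 endfacet
 facet normal 0.119 0.345 -0.931
  outer loop
   vertex 0.8 2.9 0.6
   vertex 1.9 3.6 1.0
   vertex 3.0 1.6 0.4
  endloop
 endfacet
 facet normal 0.183 -0.982 0.036
  outer loop
   vertex 0.9 1.3 2.9
   vertex 0.5 1.2 2.2
   vertex 3.0 1.6 0.4
  endloop
 endfacet
 facet normal 0.252 -0.963 0.096
  outer loop
   vertex 0.9 1.3 2.9
   vertex 3.0 1.6 0.4
   vertex 2.2 1.6 2.5
  endloop
 endfacet
 facet normal -0.766 -0.408 0.496
  outer loop
   vertex 0.9 1.3 2.9
   vertex 0.3 3.4 3.7
   vertex 0.5 1.2 2.2
  endloop
 endfacet
 facet normal 0.721 0.514 0.465
  outer loop
   vertex 1.4 2.4 3.1
   vertex 1.9 3.6 1.0
   vertex 0.3 3.4 3.7
  endloop
 endfacet
 facet normal 0.778 0.447 0.441
  outer loop
   vertex 1.4 2.4 3.1
   vertex 2.2 1.6 2.5
   vertex 1.9 3.6 1.0
  endloop
 endfacet
 facet normal 0.249 -0.282 0.927
  outer loop
   vertex 1.4 2.4 3.1
   vertex 0.3 3.4 3.7
   vertex 0.9 1.3 2.9
  endloop
 endfacet
 facet normal 0.345 -0.317 0.883
  outer loop
   vertex 1.4 2.4 3.1
   vertex 0.9 1.3 2.9
   vertex 2.2 1.6 2.5
  endloop
 endfacet
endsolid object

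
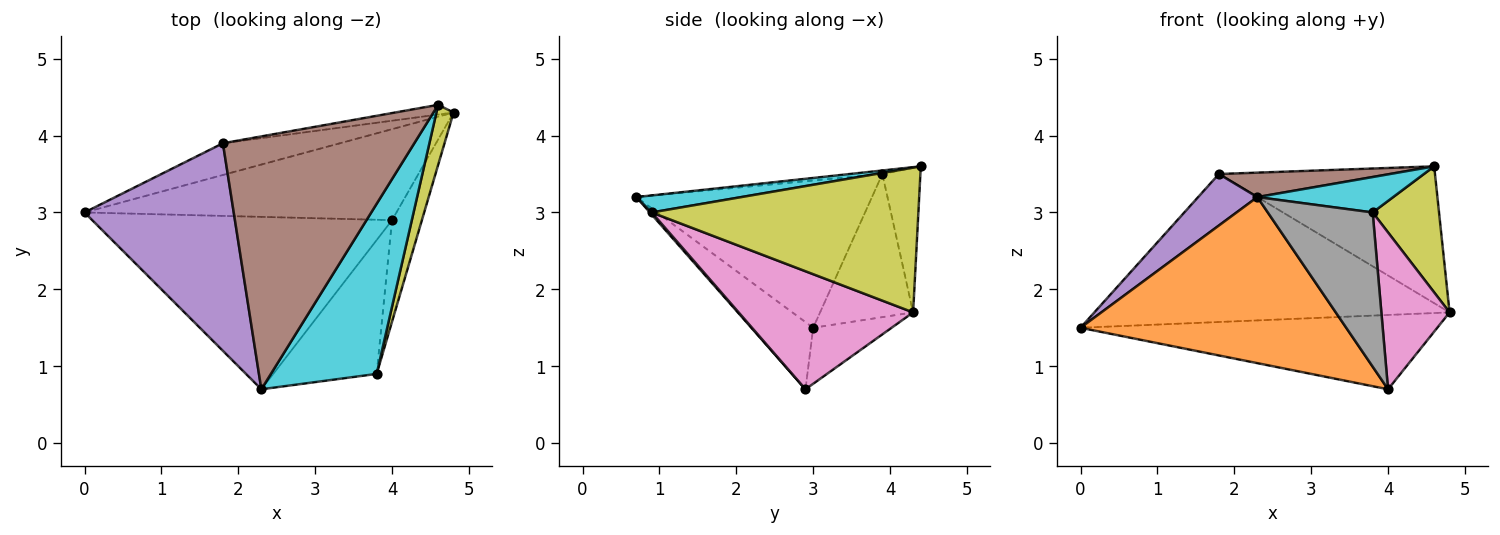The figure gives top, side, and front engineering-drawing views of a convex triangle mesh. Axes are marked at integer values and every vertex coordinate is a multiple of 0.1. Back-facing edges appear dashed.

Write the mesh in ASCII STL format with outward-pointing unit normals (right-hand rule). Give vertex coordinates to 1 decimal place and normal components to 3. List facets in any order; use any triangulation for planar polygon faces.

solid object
 facet normal -0.138 0.627 -0.767
  outer loop
   vertex 4.0 2.9 0.7
   vertex 0.0 3.0 1.5
   vertex 4.8 4.3 1.7
  endloop
 endfacet
 facet normal -0.159 -0.685 -0.711
  outer loop
   vertex 4.0 2.9 0.7
   vertex 2.3 0.7 3.2
   vertex 0.0 3.0 1.5
  endloop
 endfacet
 facet normal -0.248 0.947 -0.203
  outer loop
   vertex 1.8 3.9 3.5
   vertex 4.8 4.3 1.7
   vertex 0.0 3.0 1.5
  endloop
 endfacet
 facet normal -0.173 0.982 -0.070
  outer loop
   vertex 1.8 3.9 3.5
   vertex 4.6 4.4 3.6
   vertex 4.8 4.3 1.7
  endloop
 endfacet
 facet normal -0.692 -0.174 0.701
  outer loop
   vertex 1.8 3.9 3.5
   vertex 0.0 3.0 1.5
   vertex 2.3 0.7 3.2
  endloop
 endfacet
 facet normal -0.018 -0.096 0.995
  outer loop
   vertex 1.8 3.9 3.5
   vertex 2.3 0.7 3.2
   vertex 4.6 4.4 3.6
  endloop
 endfacet
 facet normal 0.907 -0.354 -0.229
  outer loop
   vertex 3.8 0.9 3.0
   vertex 4.0 2.9 0.7
   vertex 4.8 4.3 1.7
  endloop
 endfacet
 facet normal 0.013 -0.755 -0.655
  outer loop
   vertex 3.8 0.9 3.0
   vertex 2.3 0.7 3.2
   vertex 4.0 2.9 0.7
  endloop
 endfacet
 facet normal 0.964 -0.240 0.114
  outer loop
   vertex 3.8 0.9 3.0
   vertex 4.8 4.3 1.7
   vertex 4.6 4.4 3.6
  endloop
 endfacet
 facet normal 0.156 -0.201 0.967
  outer loop
   vertex 3.8 0.9 3.0
   vertex 4.6 4.4 3.6
   vertex 2.3 0.7 3.2
  endloop
 endfacet
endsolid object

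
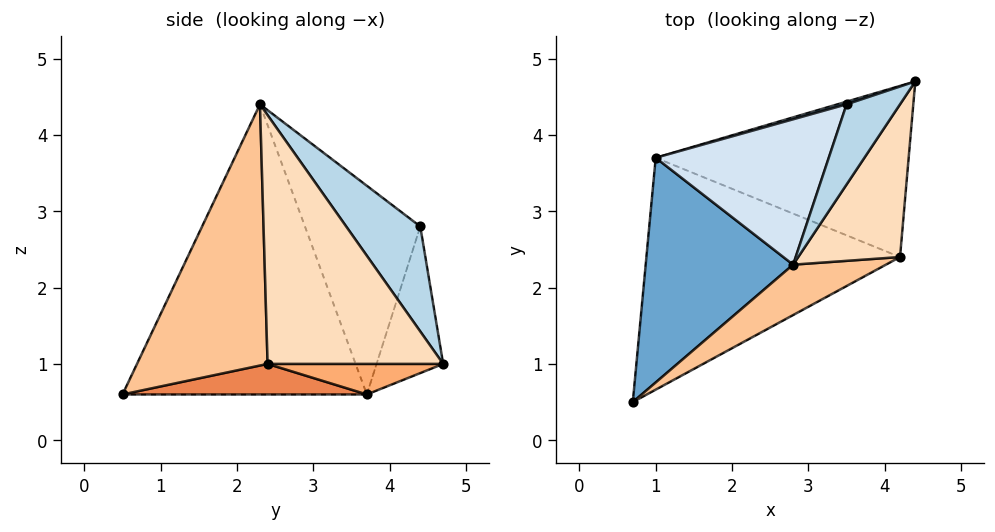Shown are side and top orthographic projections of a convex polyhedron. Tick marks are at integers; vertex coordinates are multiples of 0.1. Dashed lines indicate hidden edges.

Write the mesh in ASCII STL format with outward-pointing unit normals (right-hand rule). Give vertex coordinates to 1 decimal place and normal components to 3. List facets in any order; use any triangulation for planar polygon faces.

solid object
 facet normal -0.888 0.083 0.451
  outer loop
   vertex 2.8 2.3 4.4
   vertex 1.0 3.7 0.6
   vertex 0.7 0.5 0.6
  endloop
 endfacet
 facet normal -0.284 0.959 0.018
  outer loop
   vertex 3.5 4.4 2.8
   vertex 4.4 4.7 1.0
   vertex 1.0 3.7 0.6
  endloop
 endfacet
 facet normal 0.890 0.049 0.453
  outer loop
   vertex 3.5 4.4 2.8
   vertex 2.8 2.3 4.4
   vertex 4.4 4.7 1.0
  endloop
 endfacet
 facet normal -0.618 0.596 0.512
  outer loop
   vertex 3.5 4.4 2.8
   vertex 1.0 3.7 0.6
   vertex 2.8 2.3 4.4
  endloop
 endfacet
 facet normal 0.120 -0.011 -0.993
  outer loop
   vertex 4.2 2.4 1.0
   vertex 0.7 0.5 0.6
   vertex 1.0 3.7 0.6
  endloop
 endfacet
 facet normal 0.120 -0.010 -0.993
  outer loop
   vertex 4.2 2.4 1.0
   vertex 1.0 3.7 0.6
   vertex 4.4 4.7 1.0
  endloop
 endfacet
 facet normal 0.456 -0.875 0.162
  outer loop
   vertex 4.2 2.4 1.0
   vertex 2.8 2.3 4.4
   vertex 0.7 0.5 0.6
  endloop
 endfacet
 facet normal 0.923 -0.080 0.378
  outer loop
   vertex 4.2 2.4 1.0
   vertex 4.4 4.7 1.0
   vertex 2.8 2.3 4.4
  endloop
 endfacet
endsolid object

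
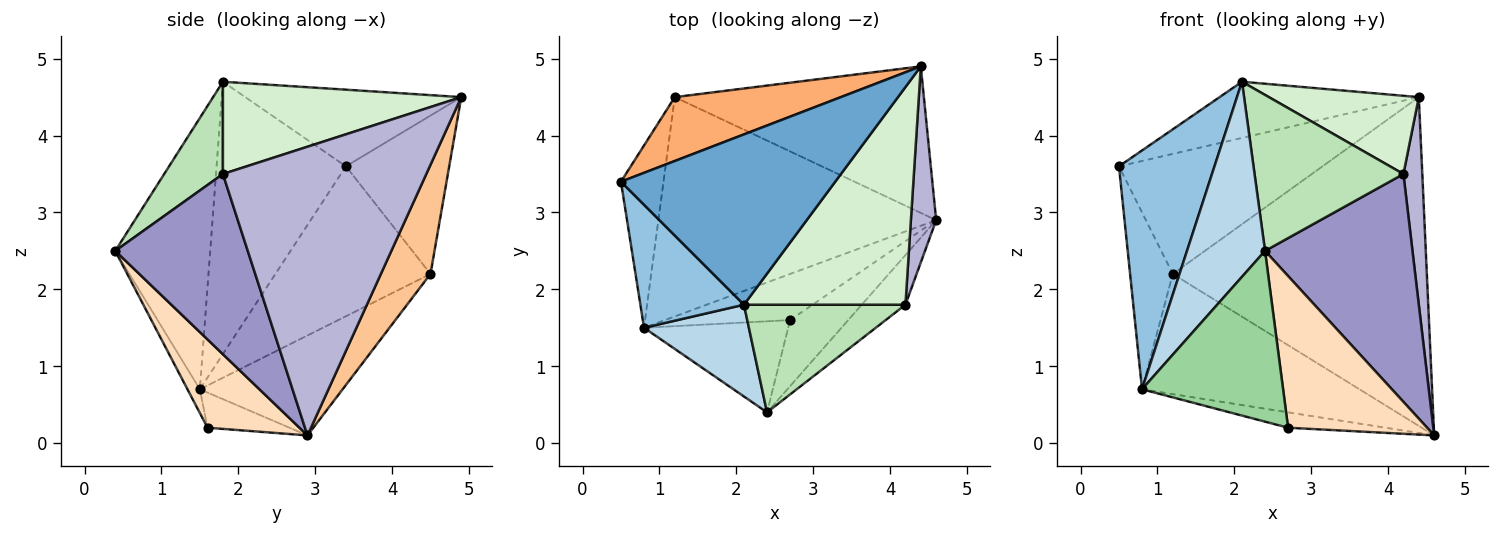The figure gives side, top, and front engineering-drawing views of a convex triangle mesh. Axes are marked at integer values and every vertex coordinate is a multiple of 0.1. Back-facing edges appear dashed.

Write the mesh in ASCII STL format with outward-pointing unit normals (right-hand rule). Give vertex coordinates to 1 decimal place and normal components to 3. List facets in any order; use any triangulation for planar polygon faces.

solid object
 facet normal -0.322 0.297 0.899
  outer loop
   vertex 2.1 1.8 4.7
   vertex 4.4 4.9 4.5
   vertex 0.5 3.4 3.6
  endloop
 endfacet
 facet normal -0.769 -0.568 0.293
  outer loop
   vertex 2.1 1.8 4.7
   vertex 0.5 3.4 3.6
   vertex 0.8 1.5 0.7
  endloop
 endfacet
 facet normal -0.740 -0.608 0.286
  outer loop
   vertex 2.1 1.8 4.7
   vertex 0.8 1.5 0.7
   vertex 2.4 0.4 2.5
  endloop
 endfacet
 facet normal -0.930 0.256 -0.264
  outer loop
   vertex 1.2 4.5 2.2
   vertex 0.8 1.5 0.7
   vertex 0.5 3.4 3.6
  endloop
 endfacet
 facet normal -0.301 0.458 -0.836
  outer loop
   vertex 1.2 4.5 2.2
   vertex 4.6 2.9 0.1
   vertex 0.8 1.5 0.7
  endloop
 endfacet
 facet normal -0.409 0.806 0.429
  outer loop
   vertex 1.2 4.5 2.2
   vertex 0.5 3.4 3.6
   vertex 4.4 4.9 4.5
  endloop
 endfacet
 facet normal 0.176 0.899 -0.401
  outer loop
   vertex 1.2 4.5 2.2
   vertex 4.4 4.9 4.5
   vertex 4.6 2.9 0.1
  endloop
 endfacet
 facet normal 0.518 -0.784 -0.341
  outer loop
   vertex 2.7 1.6 0.2
   vertex 4.6 2.9 0.1
   vertex 2.4 0.4 2.5
  endloop
 endfacet
 facet normal -0.257 0.306 -0.917
  outer loop
   vertex 2.7 1.6 0.2
   vertex 0.8 1.5 0.7
   vertex 4.6 2.9 0.1
  endloop
 endfacet
 facet normal -0.077 -0.880 -0.469
  outer loop
   vertex 2.7 1.6 0.2
   vertex 2.4 0.4 2.5
   vertex 0.8 1.5 0.7
  endloop
 endfacet
 facet normal 0.309 -0.783 0.540
  outer loop
   vertex 4.2 1.8 3.5
   vertex 2.1 1.8 4.7
   vertex 2.4 0.4 2.5
  endloop
 endfacet
 facet normal 0.474 -0.298 0.829
  outer loop
   vertex 4.2 1.8 3.5
   vertex 4.4 4.9 4.5
   vertex 2.1 1.8 4.7
  endloop
 endfacet
 facet normal 0.660 -0.734 -0.160
  outer loop
   vertex 4.2 1.8 3.5
   vertex 2.4 0.4 2.5
   vertex 4.6 2.9 0.1
  endloop
 endfacet
 facet normal 0.992 -0.092 0.087
  outer loop
   vertex 4.2 1.8 3.5
   vertex 4.6 2.9 0.1
   vertex 4.4 4.9 4.5
  endloop
 endfacet
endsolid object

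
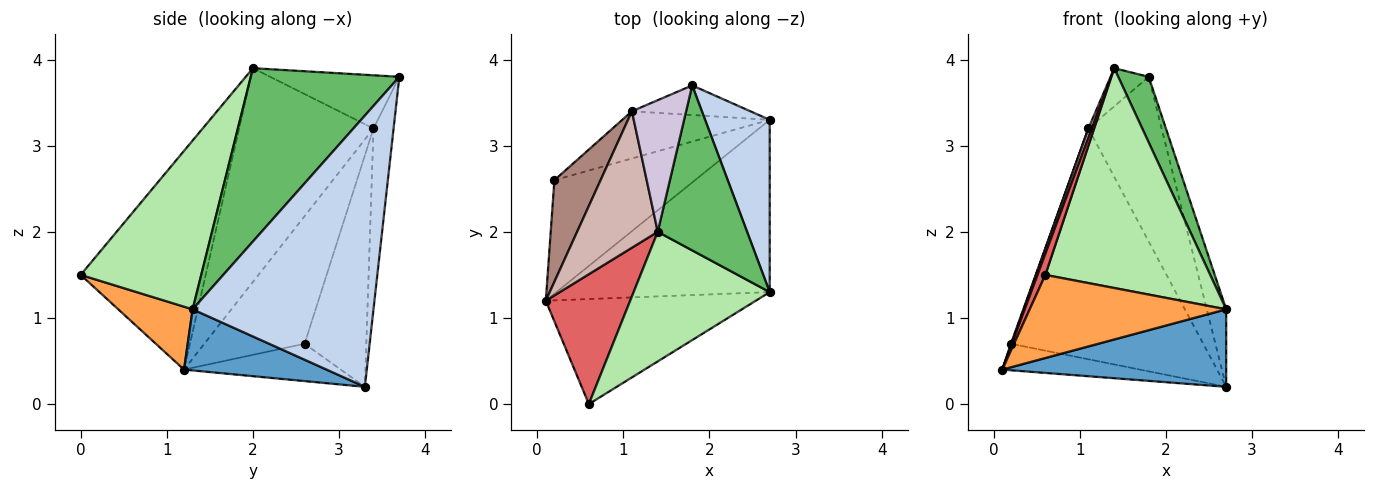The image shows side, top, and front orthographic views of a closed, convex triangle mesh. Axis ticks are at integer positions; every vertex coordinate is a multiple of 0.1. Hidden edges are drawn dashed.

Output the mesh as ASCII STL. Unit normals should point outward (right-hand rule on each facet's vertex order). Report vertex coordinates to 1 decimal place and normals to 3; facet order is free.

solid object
 facet normal 0.253 -0.397 -0.882
  outer loop
   vertex 2.7 3.3 0.2
   vertex 2.7 1.3 1.1
   vertex 0.1 1.2 0.4
  endloop
 endfacet
 facet normal 0.968 0.104 0.230
  outer loop
   vertex 2.7 3.3 0.2
   vertex 1.8 3.7 3.8
   vertex 2.7 1.3 1.1
  endloop
 endfacet
 facet normal 0.229 -0.604 -0.763
  outer loop
   vertex 0.6 0.0 1.5
   vertex 0.1 1.2 0.4
   vertex 2.7 1.3 1.1
  endloop
 endfacet
 facet normal -0.250 0.220 -0.943
  outer loop
   vertex 0.2 2.6 0.7
   vertex 2.7 3.3 0.2
   vertex 0.1 1.2 0.4
  endloop
 endfacet
 facet normal 0.874 -0.179 0.451
  outer loop
   vertex 1.4 2.0 3.9
   vertex 2.7 1.3 1.1
   vertex 1.8 3.7 3.8
  endloop
 endfacet
 facet normal 0.533 -0.729 0.430
  outer loop
   vertex 1.4 2.0 3.9
   vertex 0.6 0.0 1.5
   vertex 2.7 1.3 1.1
  endloop
 endfacet
 facet normal -0.931 -0.059 0.359
  outer loop
   vertex 1.4 2.0 3.9
   vertex 0.1 1.2 0.4
   vertex 0.6 0.0 1.5
  endloop
 endfacet
 facet normal -0.261 0.950 -0.171
  outer loop
   vertex 1.1 3.4 3.2
   vertex 1.8 3.7 3.8
   vertex 2.7 3.3 0.2
  endloop
 endfacet
 facet normal -0.300 0.935 -0.191
  outer loop
   vertex 1.1 3.4 3.2
   vertex 2.7 3.3 0.2
   vertex 0.2 2.6 0.7
  endloop
 endfacet
 facet normal -0.686 0.203 0.699
  outer loop
   vertex 1.1 3.4 3.2
   vertex 1.4 2.0 3.9
   vertex 1.8 3.7 3.8
  endloop
 endfacet
 facet normal -0.940 -0.006 0.340
  outer loop
   vertex 1.1 3.4 3.2
   vertex 0.2 2.6 0.7
   vertex 0.1 1.2 0.4
  endloop
 endfacet
 facet normal -0.935 -0.024 0.353
  outer loop
   vertex 1.1 3.4 3.2
   vertex 0.1 1.2 0.4
   vertex 1.4 2.0 3.9
  endloop
 endfacet
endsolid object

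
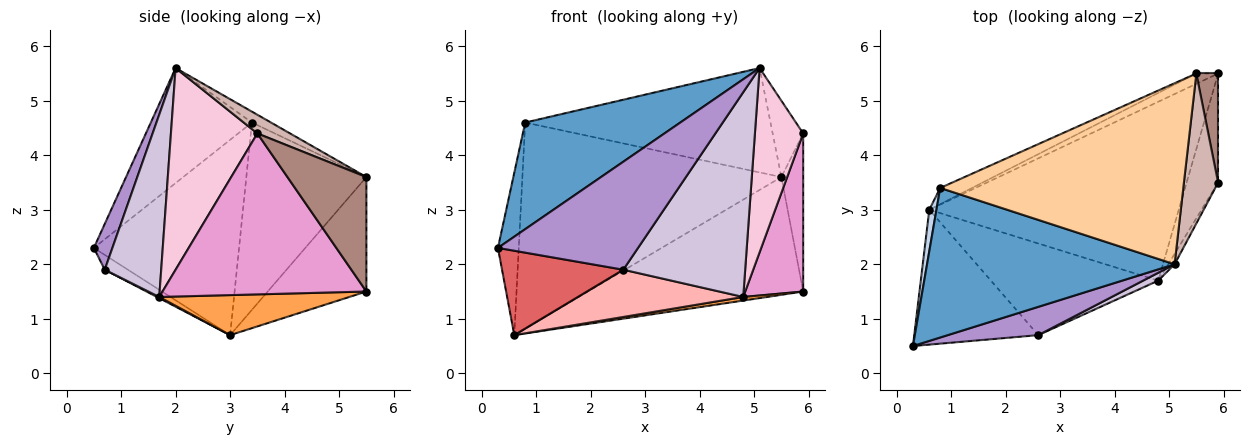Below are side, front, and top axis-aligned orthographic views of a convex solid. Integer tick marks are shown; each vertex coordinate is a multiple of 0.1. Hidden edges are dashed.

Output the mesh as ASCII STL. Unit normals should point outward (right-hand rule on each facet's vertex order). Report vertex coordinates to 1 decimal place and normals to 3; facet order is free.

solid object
 facet normal -0.354 -0.543 0.762
  outer loop
   vertex 0.8 3.4 4.6
   vertex 0.3 0.5 2.3
   vertex 5.1 2.0 5.6
  endloop
 endfacet
 facet normal -0.989 0.142 0.036
  outer loop
   vertex 0.8 3.4 4.6
   vertex 0.6 3.0 0.7
   vertex 0.3 0.5 2.3
  endloop
 endfacet
 facet normal 0.158 -0.020 -0.987
  outer loop
   vertex 4.8 1.7 1.4
   vertex 0.6 3.0 0.7
   vertex 5.9 5.5 1.5
  endloop
 endfacet
 facet normal -0.039 0.499 0.866
  outer loop
   vertex 5.5 5.5 3.6
   vertex 0.8 3.4 4.6
   vertex 5.1 2.0 5.6
  endloop
 endfacet
 facet normal -0.415 0.906 -0.079
  outer loop
   vertex 5.5 5.5 3.6
   vertex 5.9 5.5 1.5
   vertex 0.6 3.0 0.7
  endloop
 endfacet
 facet normal -0.420 0.905 -0.071
  outer loop
   vertex 5.5 5.5 3.6
   vertex 0.6 3.0 0.7
   vertex 0.8 3.4 4.6
  endloop
 endfacet
 facet normal -0.101 -0.528 -0.843
  outer loop
   vertex 2.6 0.7 1.9
   vertex 0.3 0.5 2.3
   vertex 0.6 3.0 0.7
  endloop
 endfacet
 facet normal 0.006 -0.458 -0.889
  outer loop
   vertex 2.6 0.7 1.9
   vertex 0.6 3.0 0.7
   vertex 4.8 1.7 1.4
  endloop
 endfacet
 facet normal 0.127 -0.960 0.251
  outer loop
   vertex 2.6 0.7 1.9
   vertex 5.1 2.0 5.6
   vertex 0.3 0.5 2.3
  endloop
 endfacet
 facet normal 0.420 -0.907 0.035
  outer loop
   vertex 2.6 0.7 1.9
   vertex 4.8 1.7 1.4
   vertex 5.1 2.0 5.6
  endloop
 endfacet
 facet normal 0.948 0.262 0.181
  outer loop
   vertex 5.9 3.5 4.4
   vertex 5.9 5.5 1.5
   vertex 5.5 5.5 3.6
  endloop
 endfacet
 facet normal 0.437 0.408 0.801
  outer loop
   vertex 5.9 3.5 4.4
   vertex 5.5 5.5 3.6
   vertex 5.1 2.0 5.6
  endloop
 endfacet
 facet normal 0.945 -0.269 -0.185
  outer loop
   vertex 5.9 3.5 4.4
   vertex 4.8 1.7 1.4
   vertex 5.9 5.5 1.5
  endloop
 endfacet
 facet normal 0.873 -0.487 -0.028
  outer loop
   vertex 5.9 3.5 4.4
   vertex 5.1 2.0 5.6
   vertex 4.8 1.7 1.4
  endloop
 endfacet
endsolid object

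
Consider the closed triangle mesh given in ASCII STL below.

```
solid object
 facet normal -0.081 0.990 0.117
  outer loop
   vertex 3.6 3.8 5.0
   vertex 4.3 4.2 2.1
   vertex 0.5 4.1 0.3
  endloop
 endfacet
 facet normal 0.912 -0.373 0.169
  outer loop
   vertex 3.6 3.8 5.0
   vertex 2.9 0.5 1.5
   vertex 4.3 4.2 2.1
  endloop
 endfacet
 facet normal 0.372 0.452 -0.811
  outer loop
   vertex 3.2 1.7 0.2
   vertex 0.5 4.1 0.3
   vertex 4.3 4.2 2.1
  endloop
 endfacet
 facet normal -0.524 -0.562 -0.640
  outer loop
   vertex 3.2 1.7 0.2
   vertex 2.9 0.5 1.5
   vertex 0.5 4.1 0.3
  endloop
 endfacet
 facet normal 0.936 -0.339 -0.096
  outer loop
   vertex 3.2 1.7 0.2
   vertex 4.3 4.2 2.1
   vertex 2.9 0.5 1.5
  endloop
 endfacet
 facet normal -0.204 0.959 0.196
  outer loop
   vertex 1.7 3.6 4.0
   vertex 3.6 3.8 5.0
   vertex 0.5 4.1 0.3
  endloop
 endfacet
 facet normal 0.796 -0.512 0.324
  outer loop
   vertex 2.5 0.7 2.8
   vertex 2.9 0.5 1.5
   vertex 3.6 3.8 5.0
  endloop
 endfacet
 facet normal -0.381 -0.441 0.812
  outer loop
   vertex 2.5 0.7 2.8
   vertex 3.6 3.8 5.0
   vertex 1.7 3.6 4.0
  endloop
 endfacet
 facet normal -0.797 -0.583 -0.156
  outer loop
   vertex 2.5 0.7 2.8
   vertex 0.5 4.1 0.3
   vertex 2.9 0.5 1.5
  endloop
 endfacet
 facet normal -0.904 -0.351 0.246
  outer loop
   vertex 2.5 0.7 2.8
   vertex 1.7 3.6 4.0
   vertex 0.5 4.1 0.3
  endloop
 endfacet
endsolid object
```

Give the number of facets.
10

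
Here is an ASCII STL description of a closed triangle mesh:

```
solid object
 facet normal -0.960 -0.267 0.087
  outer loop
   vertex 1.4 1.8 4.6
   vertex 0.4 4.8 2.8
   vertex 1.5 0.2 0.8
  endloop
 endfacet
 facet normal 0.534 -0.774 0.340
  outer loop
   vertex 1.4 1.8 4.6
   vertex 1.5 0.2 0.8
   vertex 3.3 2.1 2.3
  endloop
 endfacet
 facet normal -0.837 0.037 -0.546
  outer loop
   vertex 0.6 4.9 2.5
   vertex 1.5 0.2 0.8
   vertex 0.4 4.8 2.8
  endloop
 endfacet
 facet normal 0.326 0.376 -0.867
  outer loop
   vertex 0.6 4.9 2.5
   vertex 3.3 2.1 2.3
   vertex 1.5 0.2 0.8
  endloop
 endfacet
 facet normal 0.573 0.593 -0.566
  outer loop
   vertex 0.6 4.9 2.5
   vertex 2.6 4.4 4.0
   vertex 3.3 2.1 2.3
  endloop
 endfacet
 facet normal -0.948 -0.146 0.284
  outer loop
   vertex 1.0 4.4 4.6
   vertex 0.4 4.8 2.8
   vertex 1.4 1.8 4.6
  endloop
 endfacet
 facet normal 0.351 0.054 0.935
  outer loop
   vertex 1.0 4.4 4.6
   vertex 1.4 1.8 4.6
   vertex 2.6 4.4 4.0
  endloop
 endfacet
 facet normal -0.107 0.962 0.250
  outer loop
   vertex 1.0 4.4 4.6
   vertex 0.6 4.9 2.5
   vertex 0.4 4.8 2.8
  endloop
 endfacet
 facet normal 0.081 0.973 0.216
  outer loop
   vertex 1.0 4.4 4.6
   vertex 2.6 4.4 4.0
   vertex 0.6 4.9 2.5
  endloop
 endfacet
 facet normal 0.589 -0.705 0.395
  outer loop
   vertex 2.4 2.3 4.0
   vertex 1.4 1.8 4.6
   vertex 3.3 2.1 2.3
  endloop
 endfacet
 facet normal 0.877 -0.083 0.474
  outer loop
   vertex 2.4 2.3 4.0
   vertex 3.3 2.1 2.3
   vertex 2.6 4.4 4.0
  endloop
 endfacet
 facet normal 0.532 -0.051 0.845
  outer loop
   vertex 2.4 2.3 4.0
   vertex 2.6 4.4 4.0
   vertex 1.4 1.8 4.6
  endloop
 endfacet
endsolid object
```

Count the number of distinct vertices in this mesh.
8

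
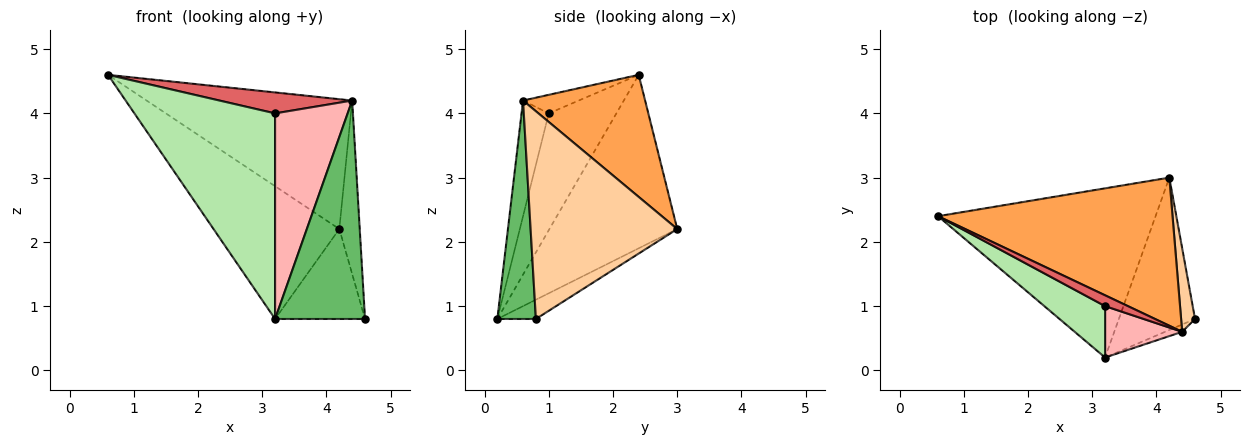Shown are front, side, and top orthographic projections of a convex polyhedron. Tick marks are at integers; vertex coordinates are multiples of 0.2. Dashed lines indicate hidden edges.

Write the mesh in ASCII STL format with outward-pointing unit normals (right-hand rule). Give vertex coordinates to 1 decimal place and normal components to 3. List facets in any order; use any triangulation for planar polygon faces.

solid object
 facet normal -0.531 0.523 -0.666
  outer loop
   vertex 3.2 0.2 0.8
   vertex 0.6 2.4 4.6
   vertex 4.2 3.0 2.2
  endloop
 endfacet
 facet normal -0.213 0.497 -0.841
  outer loop
   vertex 3.2 0.2 0.8
   vertex 4.2 3.0 2.2
   vertex 4.6 0.8 0.8
  endloop
 endfacet
 facet normal 0.364 0.614 0.700
  outer loop
   vertex 4.4 0.6 4.2
   vertex 4.2 3.0 2.2
   vertex 0.6 2.4 4.6
  endloop
 endfacet
 facet normal 0.988 0.138 0.066
  outer loop
   vertex 4.4 0.6 4.2
   vertex 4.6 0.8 0.8
   vertex 4.2 3.0 2.2
  endloop
 endfacet
 facet normal 0.394 -0.919 -0.031
  outer loop
   vertex 4.4 0.6 4.2
   vertex 3.2 0.2 0.8
   vertex 4.6 0.8 0.8
  endloop
 endfacet
 facet normal -0.423 -0.879 0.220
  outer loop
   vertex 3.2 1.0 4.0
   vertex 0.6 2.4 4.6
   vertex 3.2 0.2 0.8
  endloop
 endfacet
 facet normal -0.349 -0.833 0.430
  outer loop
   vertex 3.2 1.0 4.0
   vertex 4.4 0.6 4.2
   vertex 0.6 2.4 4.6
  endloop
 endfacet
 facet normal -0.342 -0.912 0.228
  outer loop
   vertex 3.2 1.0 4.0
   vertex 3.2 0.2 0.8
   vertex 4.4 0.6 4.2
  endloop
 endfacet
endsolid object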